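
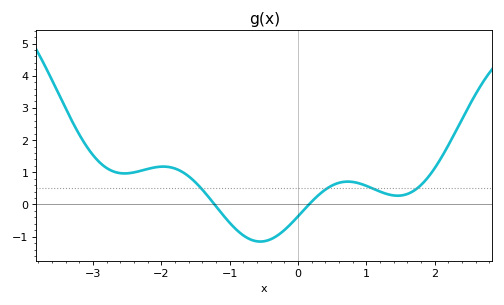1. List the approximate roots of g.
-1.2, 0.2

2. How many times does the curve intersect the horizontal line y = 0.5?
4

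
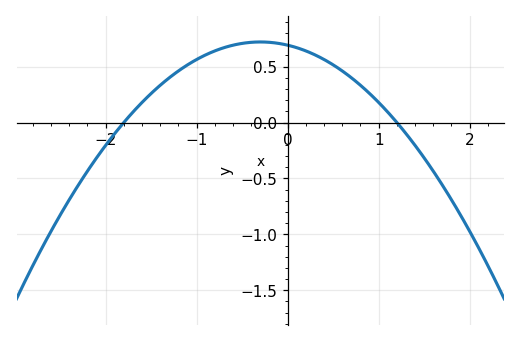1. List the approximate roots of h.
-1.8, 1.2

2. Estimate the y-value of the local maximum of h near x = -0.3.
0.72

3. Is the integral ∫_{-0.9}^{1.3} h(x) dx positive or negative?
positive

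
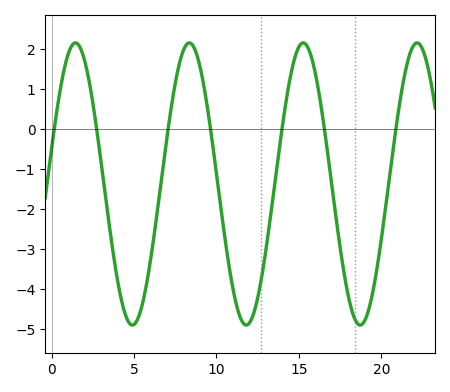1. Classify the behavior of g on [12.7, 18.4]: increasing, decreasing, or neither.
neither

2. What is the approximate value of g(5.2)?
-4.8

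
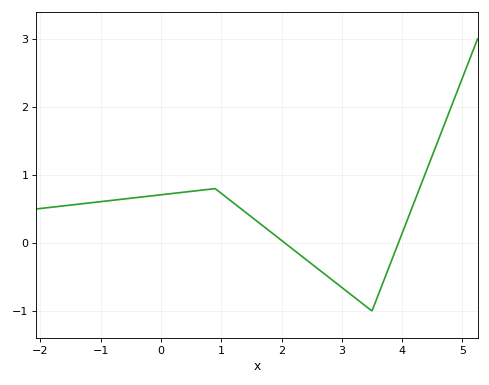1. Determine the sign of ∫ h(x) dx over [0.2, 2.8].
positive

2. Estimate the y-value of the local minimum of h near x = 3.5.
-1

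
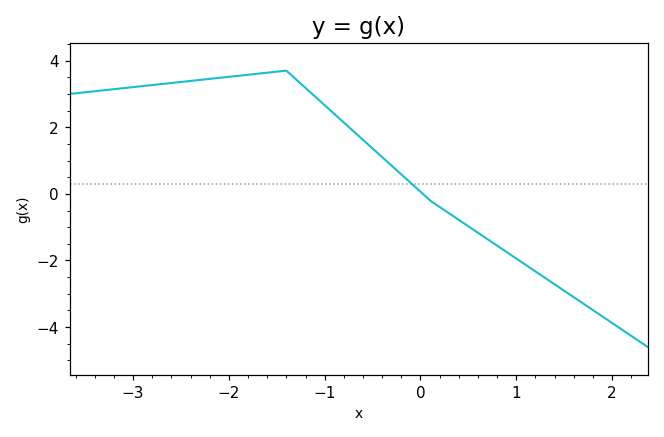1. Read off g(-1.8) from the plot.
3.6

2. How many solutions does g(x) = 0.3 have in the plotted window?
1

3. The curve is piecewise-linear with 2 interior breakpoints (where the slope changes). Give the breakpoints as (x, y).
(-1.4, 3.7); (0.1, -0.2)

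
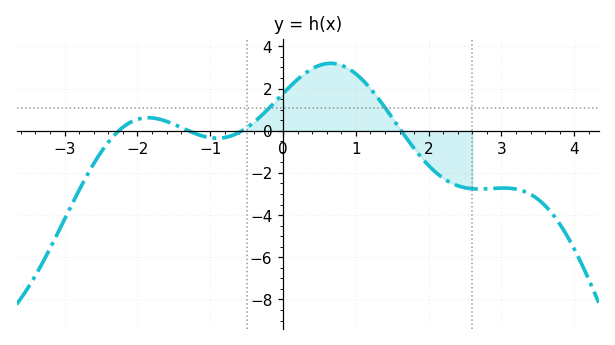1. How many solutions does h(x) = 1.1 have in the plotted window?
2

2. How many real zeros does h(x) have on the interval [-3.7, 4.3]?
4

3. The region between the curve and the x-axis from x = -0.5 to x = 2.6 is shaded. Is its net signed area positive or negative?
positive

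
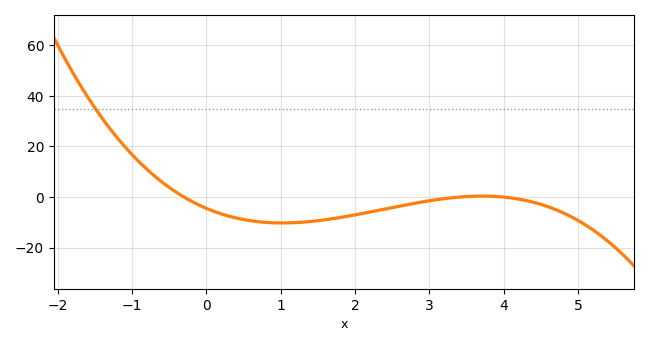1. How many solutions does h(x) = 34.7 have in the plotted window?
1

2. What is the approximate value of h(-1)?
16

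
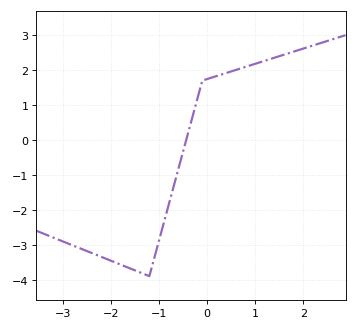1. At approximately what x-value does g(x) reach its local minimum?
-1.2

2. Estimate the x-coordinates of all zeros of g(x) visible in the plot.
-0.4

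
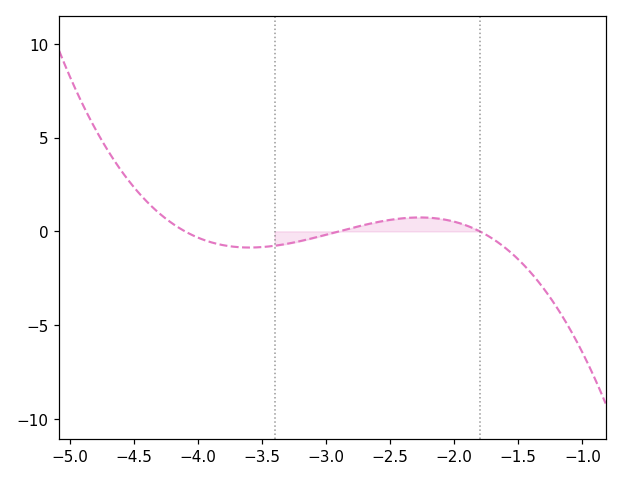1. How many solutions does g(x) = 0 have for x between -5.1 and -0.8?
3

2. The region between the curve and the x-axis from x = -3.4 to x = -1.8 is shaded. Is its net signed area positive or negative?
positive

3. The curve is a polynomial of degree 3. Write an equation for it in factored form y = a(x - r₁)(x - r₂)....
y = -1.37(x + 4.1)(x + 2.9)(x + 1.8)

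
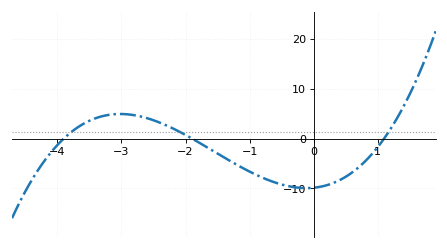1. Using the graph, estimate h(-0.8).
-7.84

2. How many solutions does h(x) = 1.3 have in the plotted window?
3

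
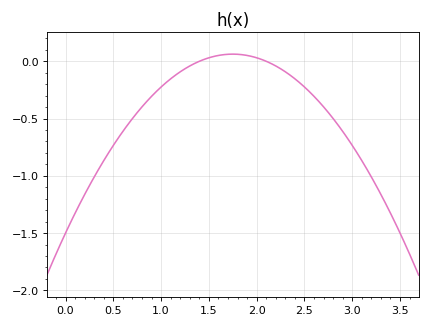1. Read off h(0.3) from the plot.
-1.01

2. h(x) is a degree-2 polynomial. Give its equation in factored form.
y = -0.51(x - 1.4)(x - 2.1)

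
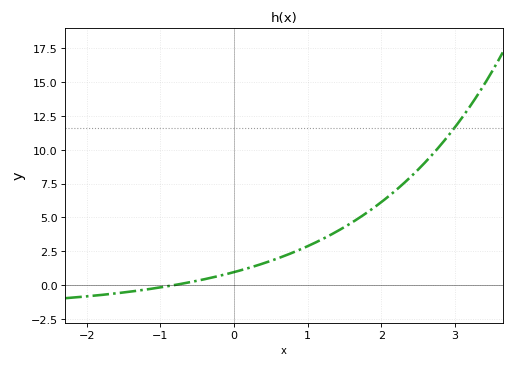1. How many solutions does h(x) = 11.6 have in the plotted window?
1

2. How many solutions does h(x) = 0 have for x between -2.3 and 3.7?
1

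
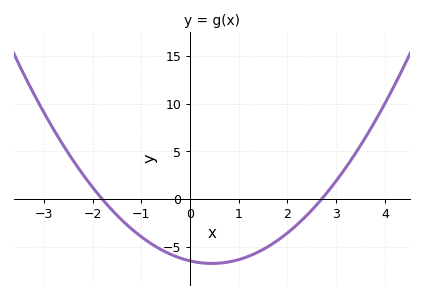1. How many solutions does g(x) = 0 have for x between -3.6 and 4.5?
2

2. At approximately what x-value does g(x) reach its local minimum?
0.45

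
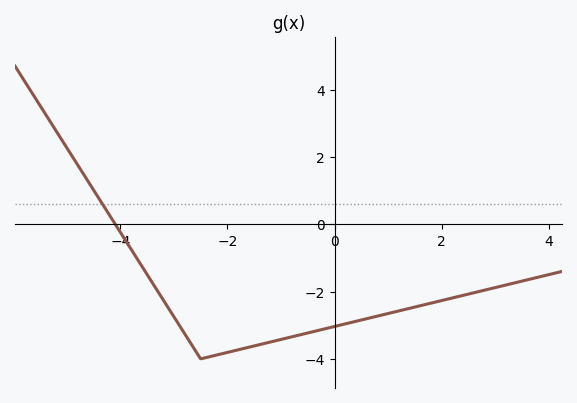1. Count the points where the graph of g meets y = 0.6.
1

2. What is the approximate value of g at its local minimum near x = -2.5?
-4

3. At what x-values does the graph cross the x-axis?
-4.09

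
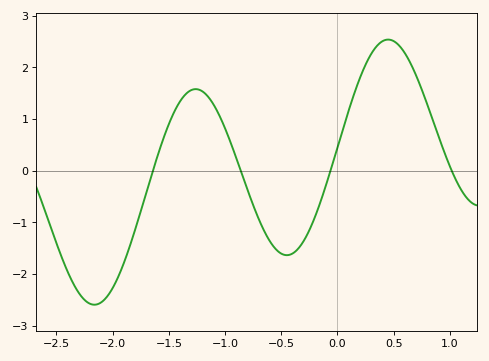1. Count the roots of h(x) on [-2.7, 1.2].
4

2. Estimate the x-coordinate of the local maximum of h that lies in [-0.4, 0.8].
0.45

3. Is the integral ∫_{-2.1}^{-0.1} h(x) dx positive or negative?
negative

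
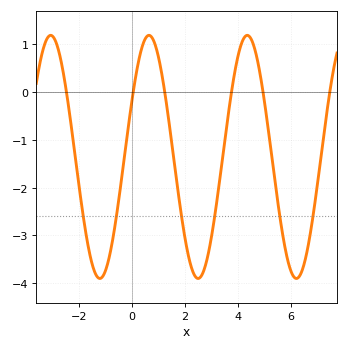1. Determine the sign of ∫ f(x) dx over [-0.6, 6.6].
negative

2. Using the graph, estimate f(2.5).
-3.9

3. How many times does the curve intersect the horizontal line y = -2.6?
6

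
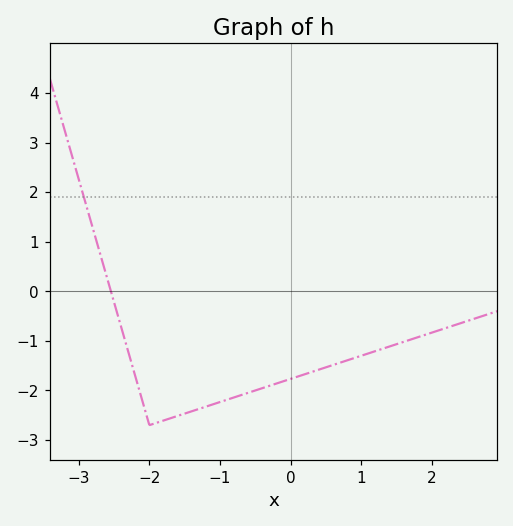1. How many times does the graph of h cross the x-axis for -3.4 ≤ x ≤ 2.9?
1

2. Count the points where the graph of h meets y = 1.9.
1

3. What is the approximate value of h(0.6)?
-1.49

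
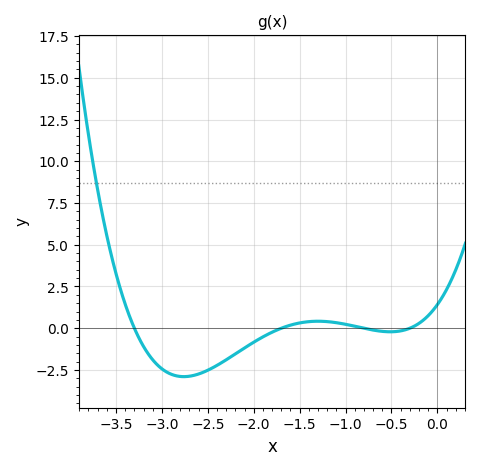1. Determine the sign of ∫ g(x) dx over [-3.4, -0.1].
negative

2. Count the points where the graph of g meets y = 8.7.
1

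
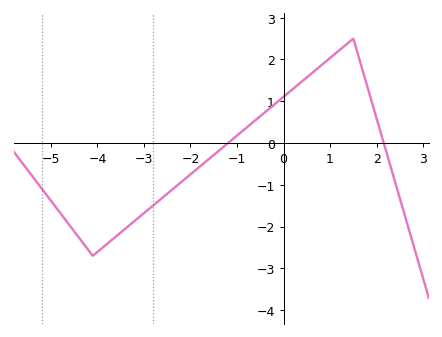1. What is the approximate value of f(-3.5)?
-2.1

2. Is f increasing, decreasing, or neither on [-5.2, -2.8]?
neither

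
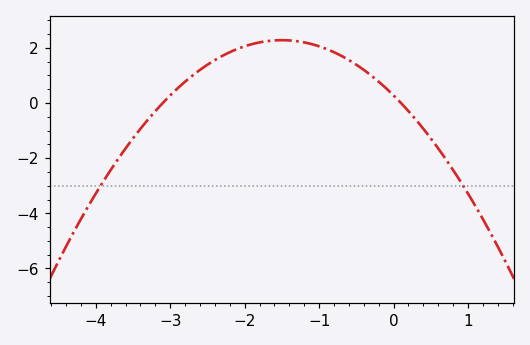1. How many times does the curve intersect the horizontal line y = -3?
2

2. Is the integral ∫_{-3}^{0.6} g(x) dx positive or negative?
positive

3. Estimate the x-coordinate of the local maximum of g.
-1.5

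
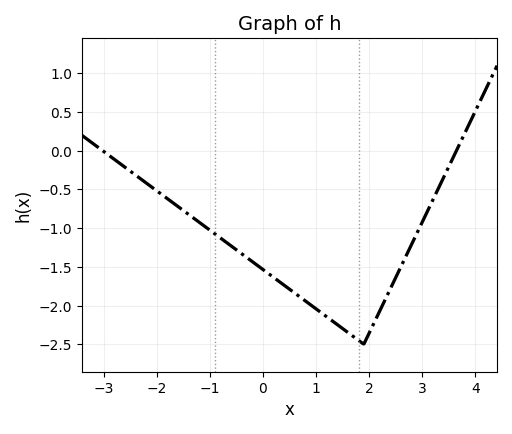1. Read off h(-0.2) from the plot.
-1.43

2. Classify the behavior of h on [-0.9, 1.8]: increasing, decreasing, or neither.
decreasing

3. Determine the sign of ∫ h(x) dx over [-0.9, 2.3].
negative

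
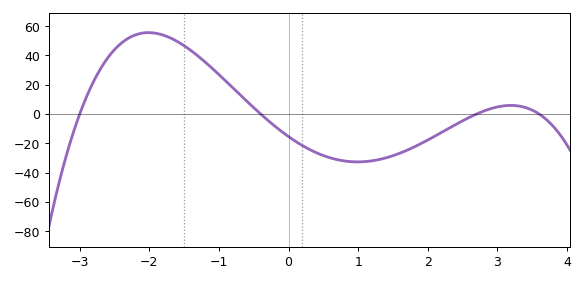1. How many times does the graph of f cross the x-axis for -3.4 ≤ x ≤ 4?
4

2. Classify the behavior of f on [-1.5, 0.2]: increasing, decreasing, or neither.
decreasing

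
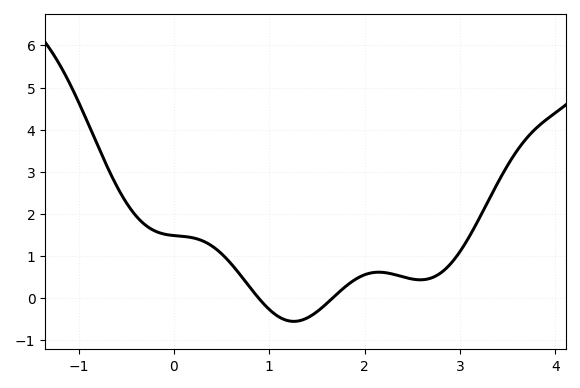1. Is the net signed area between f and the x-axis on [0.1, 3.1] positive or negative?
positive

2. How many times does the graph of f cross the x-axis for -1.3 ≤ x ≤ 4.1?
2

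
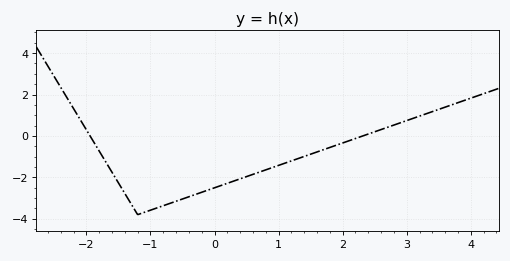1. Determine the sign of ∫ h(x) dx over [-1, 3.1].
negative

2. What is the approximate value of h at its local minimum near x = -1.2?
-3.8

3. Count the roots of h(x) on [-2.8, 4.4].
2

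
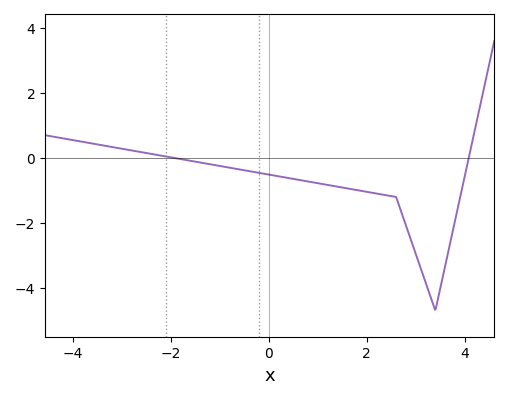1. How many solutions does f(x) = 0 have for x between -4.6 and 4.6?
2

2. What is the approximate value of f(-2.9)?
0.2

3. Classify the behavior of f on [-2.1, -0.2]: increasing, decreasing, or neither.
decreasing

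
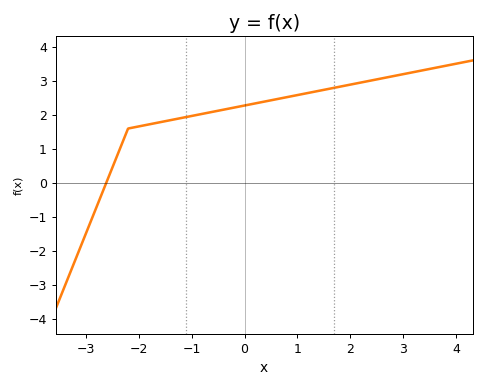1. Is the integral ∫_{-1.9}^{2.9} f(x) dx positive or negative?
positive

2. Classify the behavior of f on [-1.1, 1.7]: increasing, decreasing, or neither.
increasing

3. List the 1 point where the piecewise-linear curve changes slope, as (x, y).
(-2.2, 1.6)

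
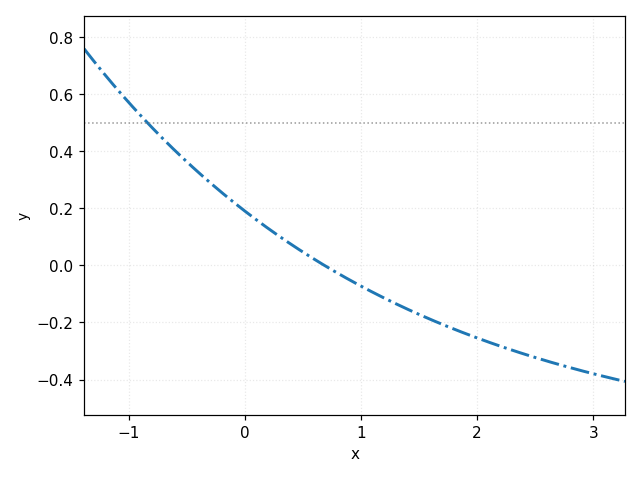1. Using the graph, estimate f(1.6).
-0.18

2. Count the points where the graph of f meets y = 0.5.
1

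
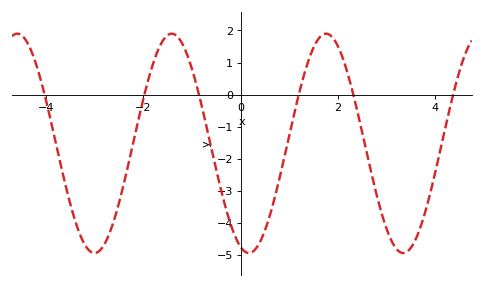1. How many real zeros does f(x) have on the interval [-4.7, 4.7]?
6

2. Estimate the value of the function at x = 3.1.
-4.56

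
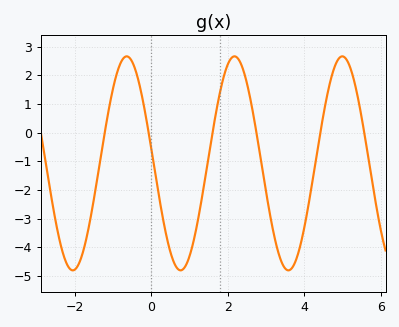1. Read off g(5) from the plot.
2.66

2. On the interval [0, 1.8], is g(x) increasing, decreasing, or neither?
neither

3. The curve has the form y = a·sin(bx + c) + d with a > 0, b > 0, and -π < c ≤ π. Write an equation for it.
y = 3.73sin(2.23x + 3) - 1.07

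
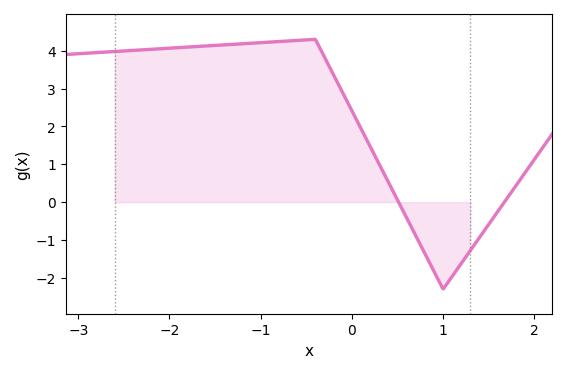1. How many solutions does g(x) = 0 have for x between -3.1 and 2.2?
2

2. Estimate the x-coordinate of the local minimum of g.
1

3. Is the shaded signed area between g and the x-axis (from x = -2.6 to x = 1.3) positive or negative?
positive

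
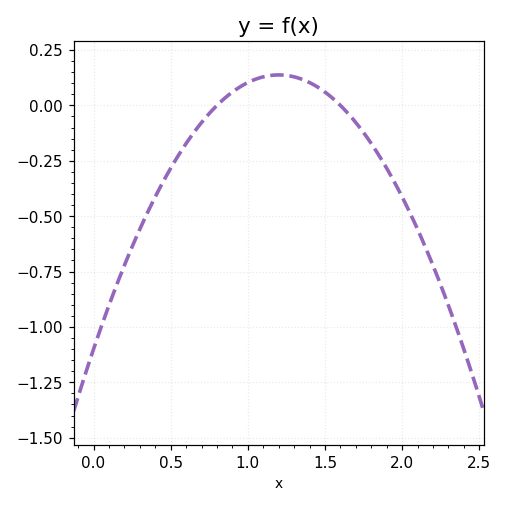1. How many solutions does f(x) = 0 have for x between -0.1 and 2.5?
2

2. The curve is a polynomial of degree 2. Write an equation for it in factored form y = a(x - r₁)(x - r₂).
y = -0.86(x - 0.8)(x - 1.6)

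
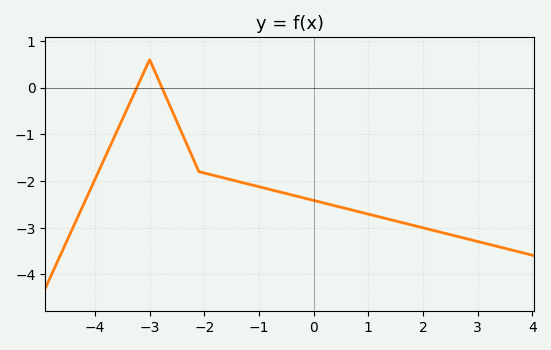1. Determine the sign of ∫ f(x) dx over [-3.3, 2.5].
negative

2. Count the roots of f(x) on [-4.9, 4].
2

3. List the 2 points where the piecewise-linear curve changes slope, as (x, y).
(-3, 0.6); (-2.1, -1.8)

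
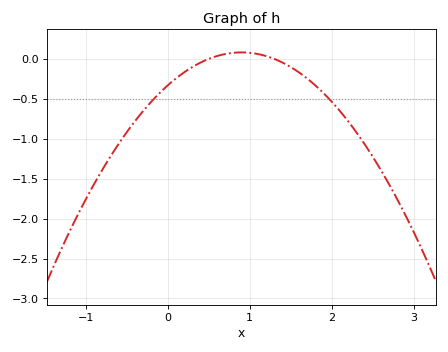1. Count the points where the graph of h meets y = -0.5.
2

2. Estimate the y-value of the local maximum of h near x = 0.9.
0.1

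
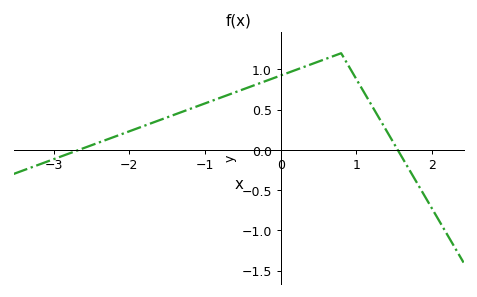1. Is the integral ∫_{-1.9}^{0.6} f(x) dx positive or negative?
positive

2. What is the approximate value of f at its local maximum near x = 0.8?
1.2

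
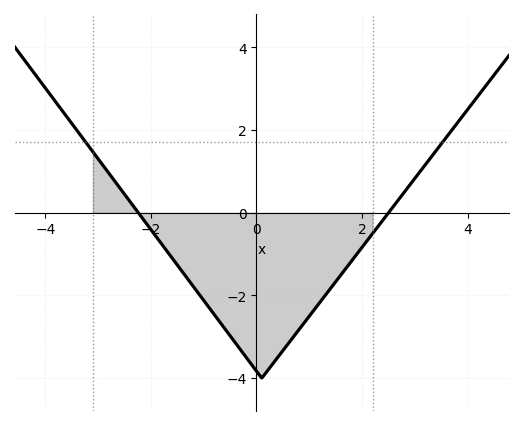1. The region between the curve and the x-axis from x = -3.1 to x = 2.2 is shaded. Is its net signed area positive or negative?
negative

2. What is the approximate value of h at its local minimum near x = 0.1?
-4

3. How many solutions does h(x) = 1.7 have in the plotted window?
2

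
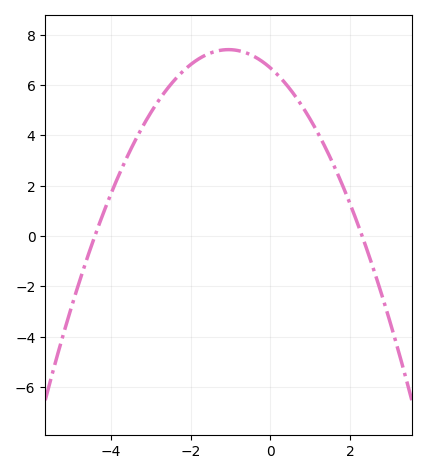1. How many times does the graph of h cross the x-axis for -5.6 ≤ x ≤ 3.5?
2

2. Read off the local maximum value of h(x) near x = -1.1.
7.41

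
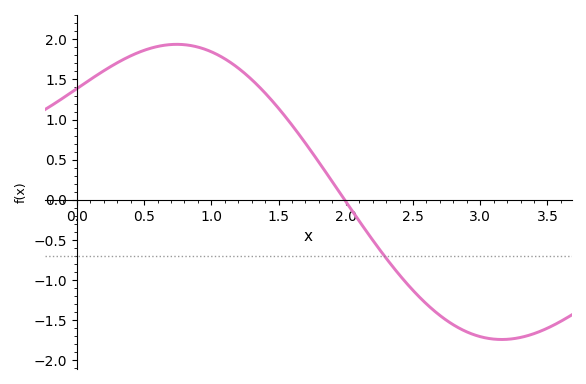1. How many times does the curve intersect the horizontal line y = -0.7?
1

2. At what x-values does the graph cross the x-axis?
2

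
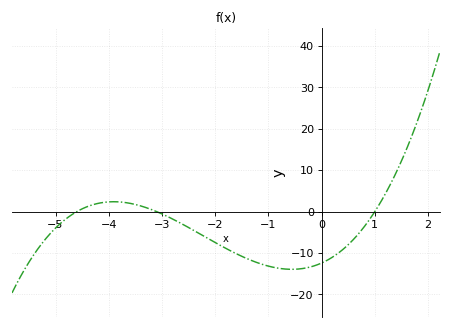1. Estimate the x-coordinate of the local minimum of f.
-0.6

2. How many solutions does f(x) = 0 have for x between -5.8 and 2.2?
3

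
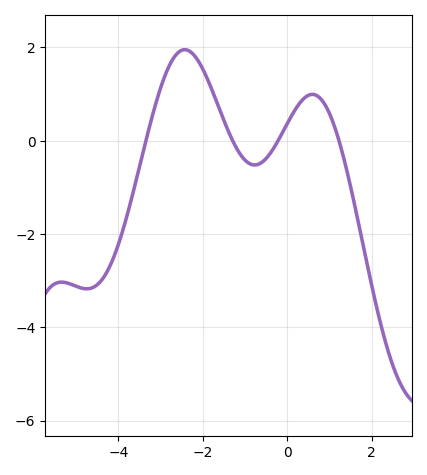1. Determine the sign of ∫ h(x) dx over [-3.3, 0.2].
positive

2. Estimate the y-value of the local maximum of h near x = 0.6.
0.994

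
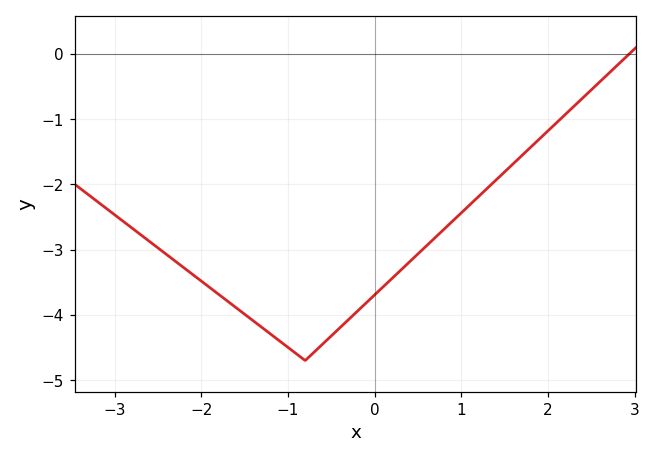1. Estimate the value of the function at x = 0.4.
-3.2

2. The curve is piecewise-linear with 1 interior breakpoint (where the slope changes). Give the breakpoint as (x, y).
(-0.8, -4.7)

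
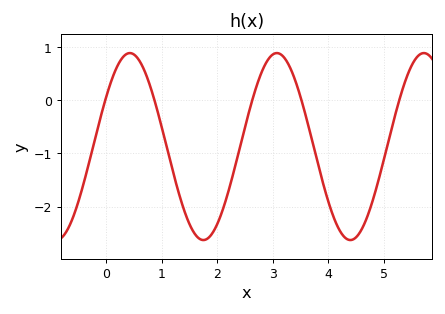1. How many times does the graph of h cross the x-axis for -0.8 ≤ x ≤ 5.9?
5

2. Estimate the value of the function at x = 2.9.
0.75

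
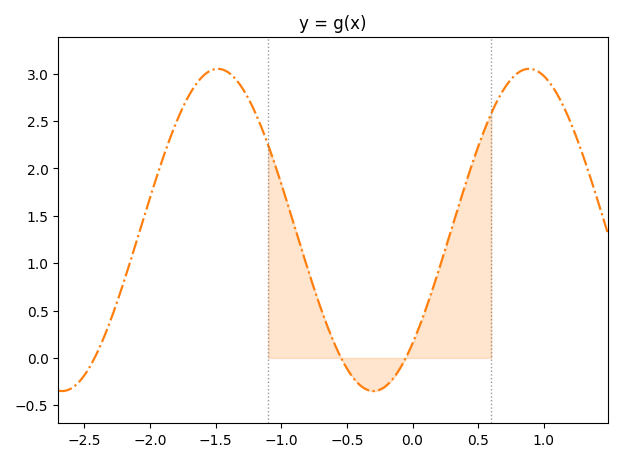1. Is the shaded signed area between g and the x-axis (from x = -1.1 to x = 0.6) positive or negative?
positive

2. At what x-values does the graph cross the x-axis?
-2.4, -0.5, -0.1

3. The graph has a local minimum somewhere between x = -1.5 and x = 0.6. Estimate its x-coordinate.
-0.3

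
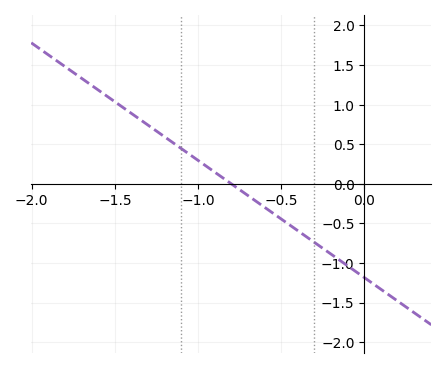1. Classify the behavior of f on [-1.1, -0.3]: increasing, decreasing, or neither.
decreasing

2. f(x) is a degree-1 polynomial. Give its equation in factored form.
y = -1.48(x + 0.8)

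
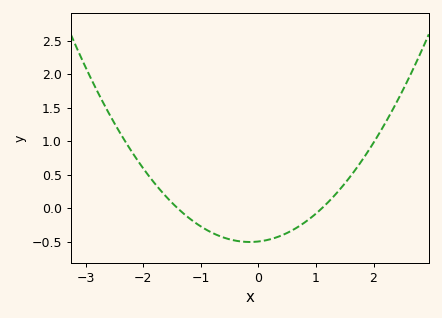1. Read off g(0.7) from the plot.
-0.25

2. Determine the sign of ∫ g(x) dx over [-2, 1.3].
negative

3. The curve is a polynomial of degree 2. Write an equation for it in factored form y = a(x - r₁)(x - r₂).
y = 0.32(x + 1.4)(x - 1.1)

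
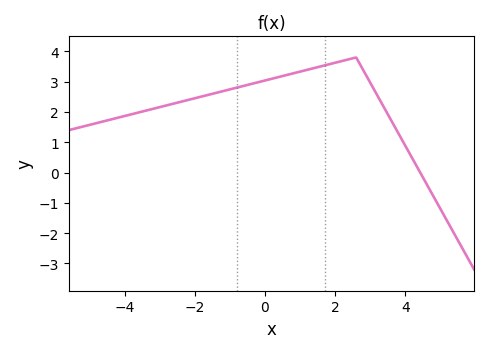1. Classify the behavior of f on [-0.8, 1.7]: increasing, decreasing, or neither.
increasing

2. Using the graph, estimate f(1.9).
3.59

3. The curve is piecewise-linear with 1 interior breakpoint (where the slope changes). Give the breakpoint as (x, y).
(2.6, 3.8)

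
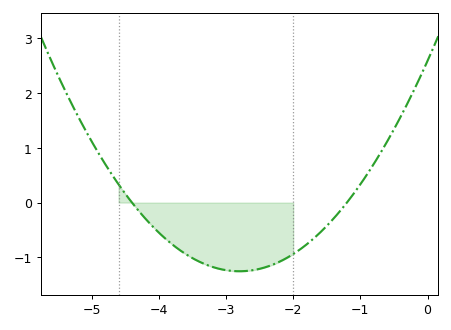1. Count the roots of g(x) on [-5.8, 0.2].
2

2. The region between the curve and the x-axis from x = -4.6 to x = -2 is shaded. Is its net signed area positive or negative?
negative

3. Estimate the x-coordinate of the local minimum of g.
-2.8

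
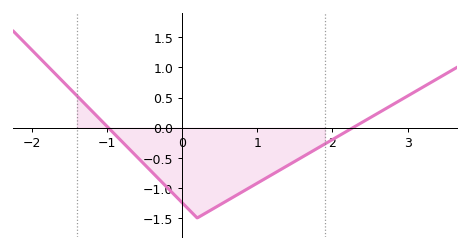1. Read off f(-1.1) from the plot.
0.15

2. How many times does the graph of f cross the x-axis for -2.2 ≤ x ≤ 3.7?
2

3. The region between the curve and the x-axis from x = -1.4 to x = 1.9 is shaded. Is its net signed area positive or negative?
negative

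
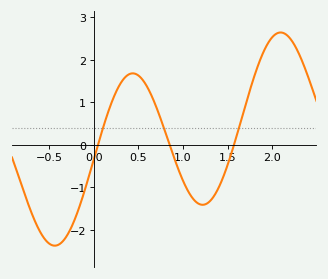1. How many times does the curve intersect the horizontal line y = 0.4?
3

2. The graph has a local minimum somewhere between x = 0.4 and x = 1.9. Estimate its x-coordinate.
1.2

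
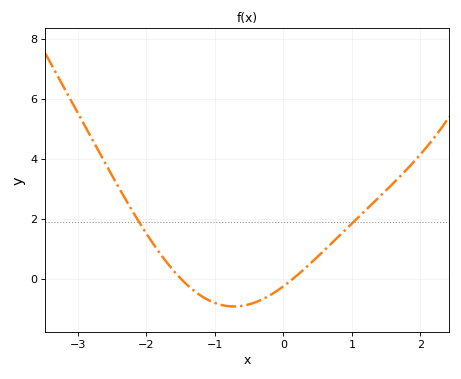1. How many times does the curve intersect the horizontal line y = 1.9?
2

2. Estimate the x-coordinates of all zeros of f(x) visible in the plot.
-1.5, 0.1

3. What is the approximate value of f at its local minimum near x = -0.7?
-1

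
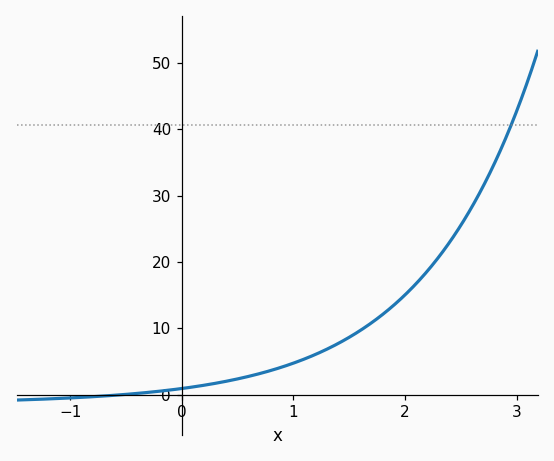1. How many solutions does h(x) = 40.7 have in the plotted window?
1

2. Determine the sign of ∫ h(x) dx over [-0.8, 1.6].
positive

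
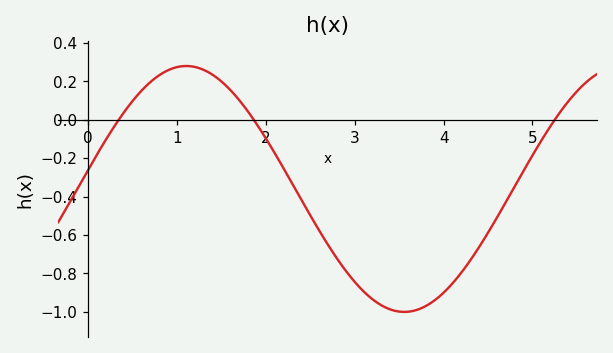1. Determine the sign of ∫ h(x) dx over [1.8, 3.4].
negative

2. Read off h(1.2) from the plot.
0.28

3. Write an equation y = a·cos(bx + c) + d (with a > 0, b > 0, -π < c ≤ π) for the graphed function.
y = 0.64cos(1.3x - 1.4) - 0.36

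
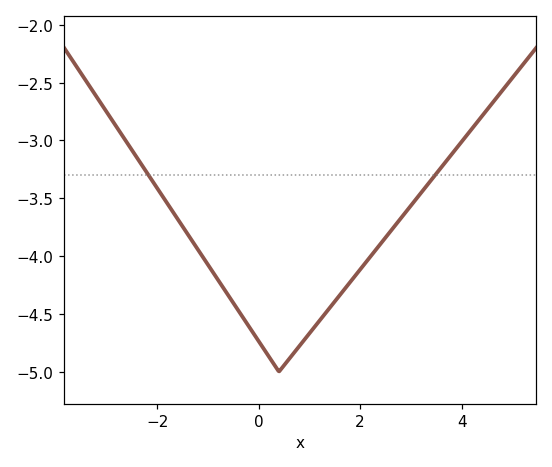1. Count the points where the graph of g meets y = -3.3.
2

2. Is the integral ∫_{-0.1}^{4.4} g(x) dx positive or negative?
negative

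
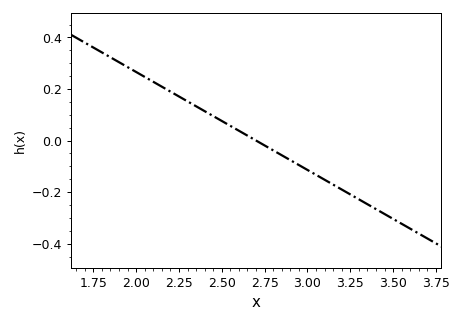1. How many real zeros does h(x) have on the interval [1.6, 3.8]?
1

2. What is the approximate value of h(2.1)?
0.228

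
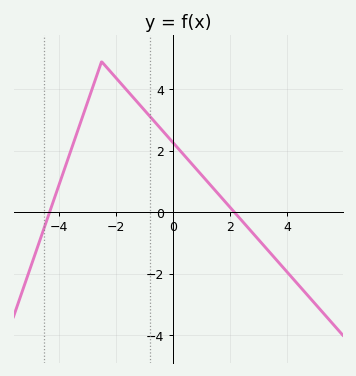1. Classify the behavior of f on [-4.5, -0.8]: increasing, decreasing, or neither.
neither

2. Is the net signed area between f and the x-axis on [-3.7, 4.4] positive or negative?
positive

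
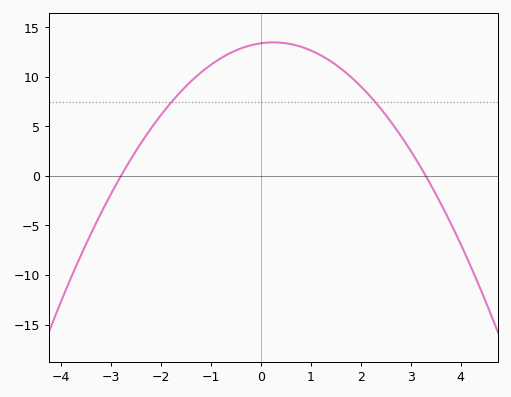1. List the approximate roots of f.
-2.8, 3.2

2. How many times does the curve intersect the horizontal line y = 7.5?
2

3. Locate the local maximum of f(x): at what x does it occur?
0.2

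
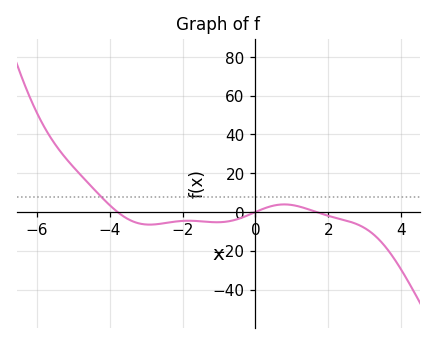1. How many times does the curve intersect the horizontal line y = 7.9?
1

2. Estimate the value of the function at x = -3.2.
-6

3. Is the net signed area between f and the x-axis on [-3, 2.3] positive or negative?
negative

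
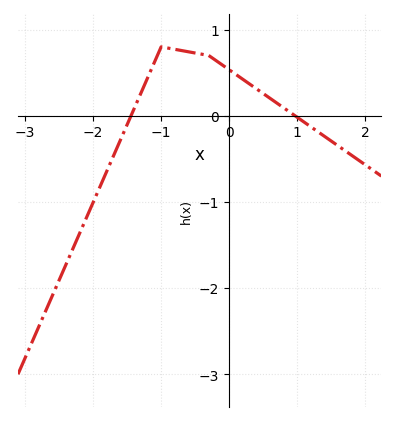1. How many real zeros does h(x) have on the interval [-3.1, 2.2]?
2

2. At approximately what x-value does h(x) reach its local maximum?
-0.999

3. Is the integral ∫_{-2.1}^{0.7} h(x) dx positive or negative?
positive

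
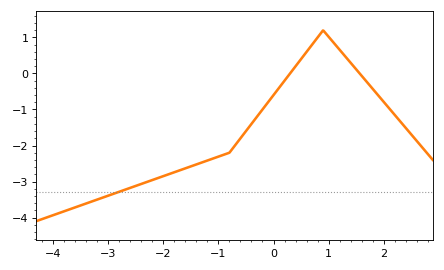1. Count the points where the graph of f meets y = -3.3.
1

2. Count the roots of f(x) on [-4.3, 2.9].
2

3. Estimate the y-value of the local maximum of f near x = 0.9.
1.2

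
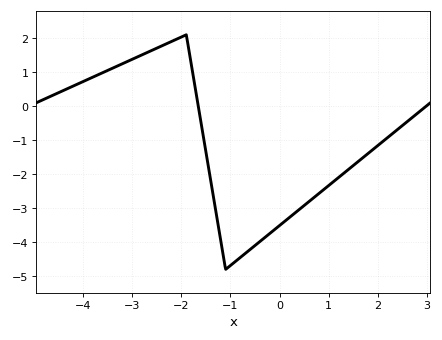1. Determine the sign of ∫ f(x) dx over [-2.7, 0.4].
negative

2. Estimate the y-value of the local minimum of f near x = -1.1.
-4.8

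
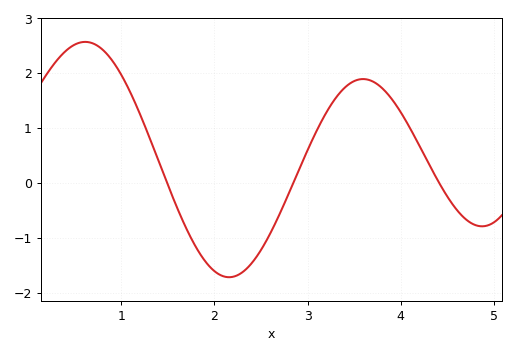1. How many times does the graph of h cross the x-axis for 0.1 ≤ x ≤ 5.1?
3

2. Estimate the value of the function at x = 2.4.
-1.5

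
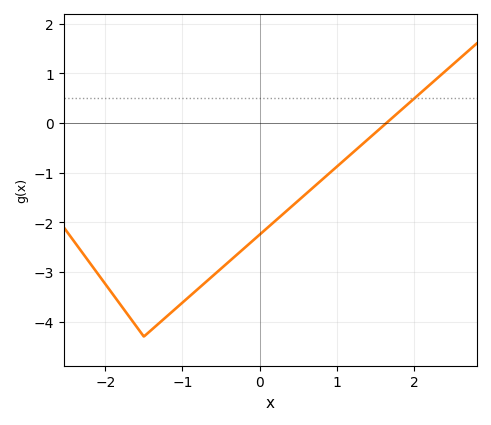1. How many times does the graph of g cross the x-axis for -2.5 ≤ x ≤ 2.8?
1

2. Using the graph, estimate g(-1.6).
-4.09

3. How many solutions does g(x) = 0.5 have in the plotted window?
1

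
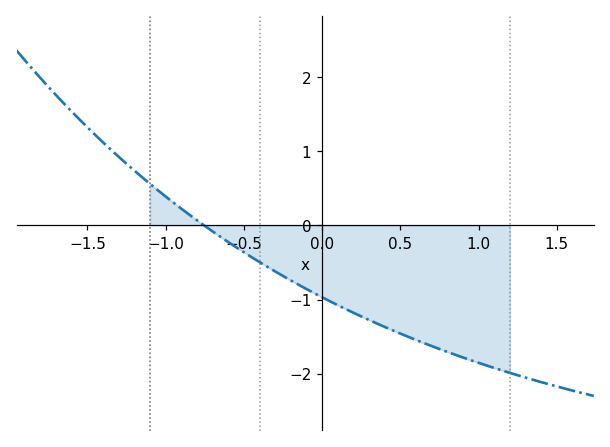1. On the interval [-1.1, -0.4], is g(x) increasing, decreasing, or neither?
decreasing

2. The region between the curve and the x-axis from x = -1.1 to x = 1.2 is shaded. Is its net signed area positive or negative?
negative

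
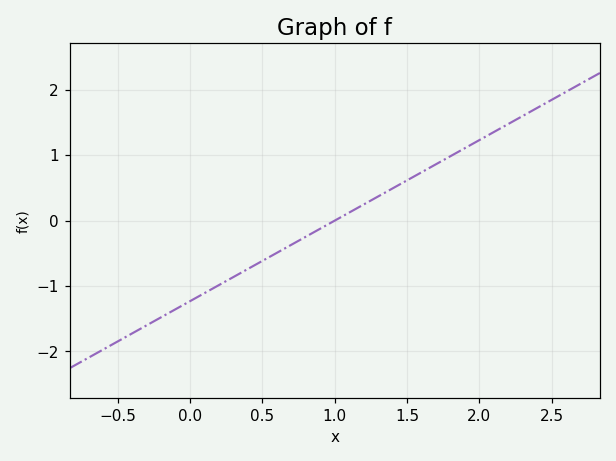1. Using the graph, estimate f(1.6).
0.7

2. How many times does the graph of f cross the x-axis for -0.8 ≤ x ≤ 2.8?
1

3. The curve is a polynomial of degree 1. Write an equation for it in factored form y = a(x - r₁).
y = 1.23(x - 1)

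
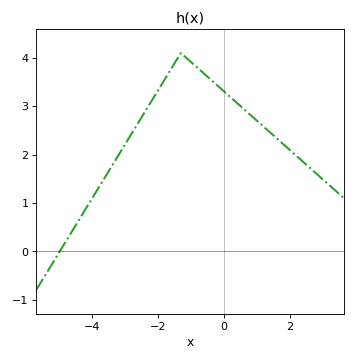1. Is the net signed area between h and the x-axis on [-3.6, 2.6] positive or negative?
positive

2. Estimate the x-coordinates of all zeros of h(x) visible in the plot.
-5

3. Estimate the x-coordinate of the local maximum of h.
-1.4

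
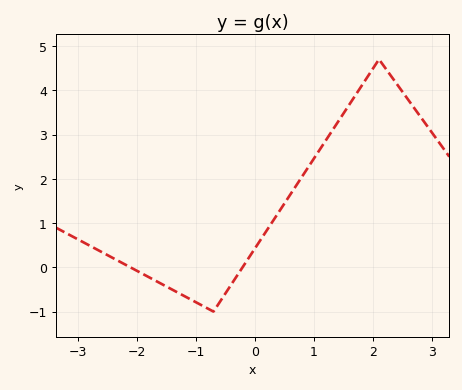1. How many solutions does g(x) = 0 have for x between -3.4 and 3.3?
2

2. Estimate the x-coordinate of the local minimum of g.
-0.7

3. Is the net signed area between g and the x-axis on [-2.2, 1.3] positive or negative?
positive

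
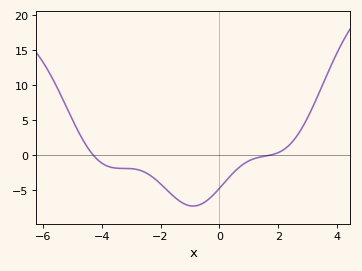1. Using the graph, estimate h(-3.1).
-1.92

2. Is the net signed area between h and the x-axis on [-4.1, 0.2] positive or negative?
negative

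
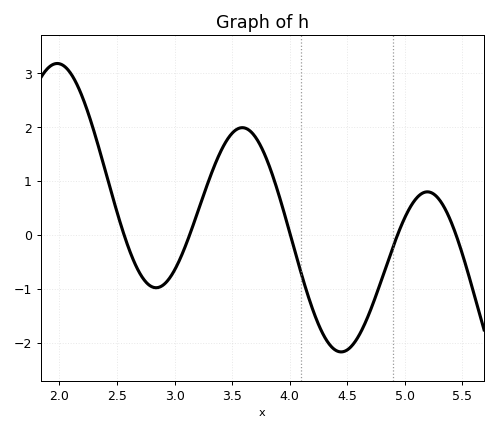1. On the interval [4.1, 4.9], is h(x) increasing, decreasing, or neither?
neither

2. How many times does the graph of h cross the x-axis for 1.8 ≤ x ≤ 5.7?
5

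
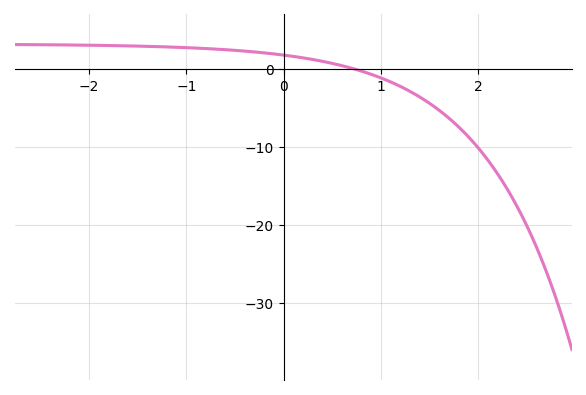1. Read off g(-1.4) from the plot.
2.9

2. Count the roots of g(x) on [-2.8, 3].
1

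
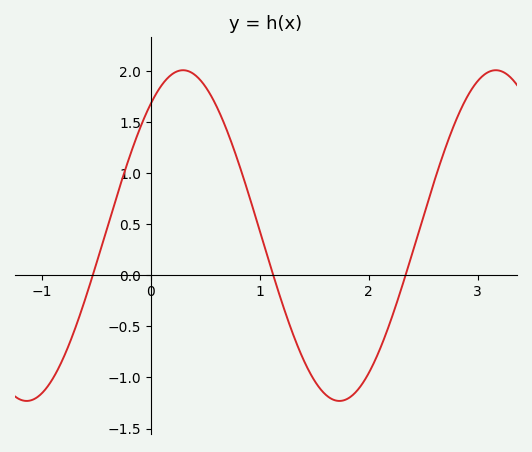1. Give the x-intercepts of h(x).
-0.532, 1.12, 2.34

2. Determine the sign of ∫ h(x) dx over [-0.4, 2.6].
positive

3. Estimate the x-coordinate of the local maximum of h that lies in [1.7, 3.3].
3.16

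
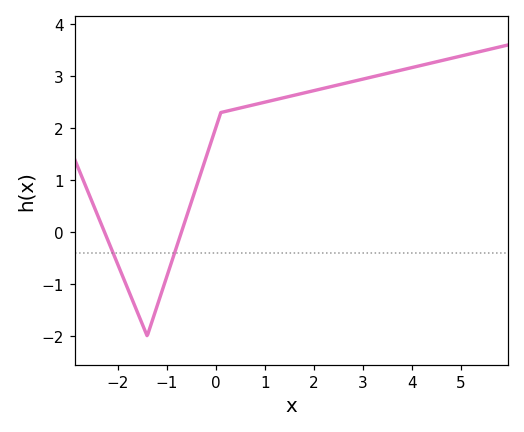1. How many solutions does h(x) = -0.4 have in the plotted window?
2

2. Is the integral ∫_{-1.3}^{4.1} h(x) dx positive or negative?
positive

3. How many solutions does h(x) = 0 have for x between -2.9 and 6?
2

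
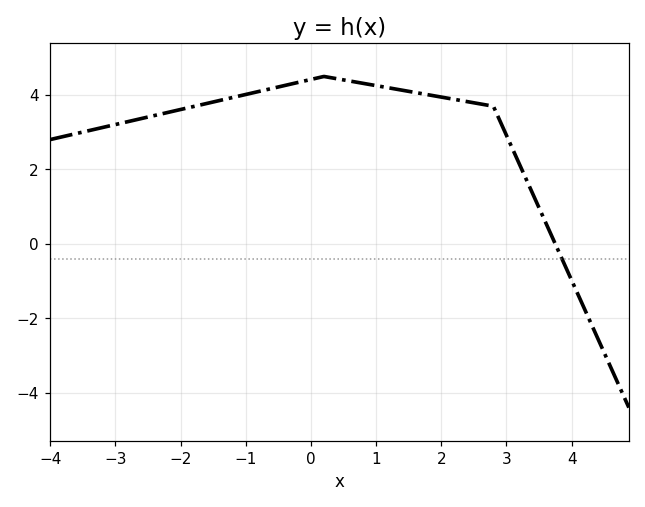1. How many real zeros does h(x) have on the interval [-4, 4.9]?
1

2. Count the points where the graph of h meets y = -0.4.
1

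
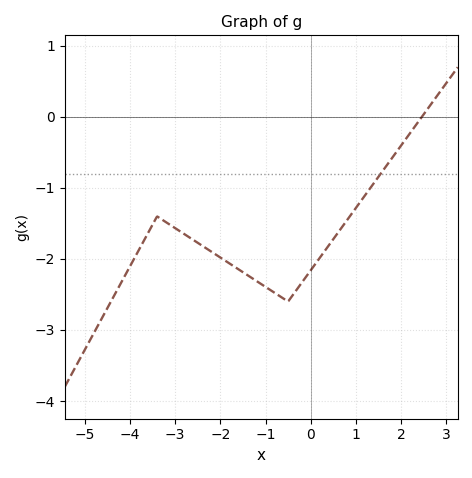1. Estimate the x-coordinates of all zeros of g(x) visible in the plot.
2.4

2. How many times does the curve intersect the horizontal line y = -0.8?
1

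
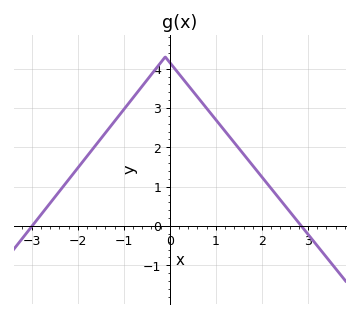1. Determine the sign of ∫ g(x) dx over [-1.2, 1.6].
positive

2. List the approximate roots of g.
-3, 2.9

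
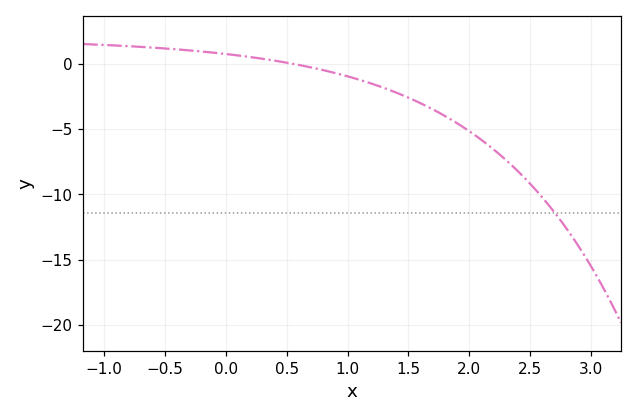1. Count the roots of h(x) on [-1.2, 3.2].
1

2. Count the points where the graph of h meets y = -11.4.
1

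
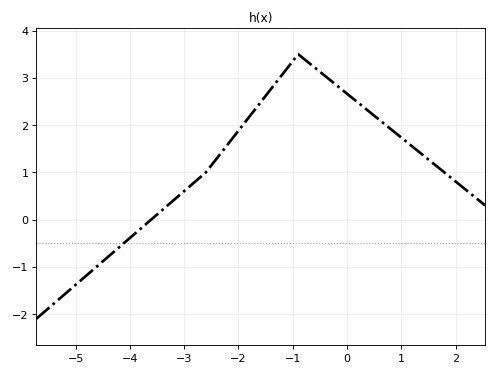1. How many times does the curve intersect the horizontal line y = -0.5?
1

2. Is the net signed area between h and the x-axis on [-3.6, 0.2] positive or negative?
positive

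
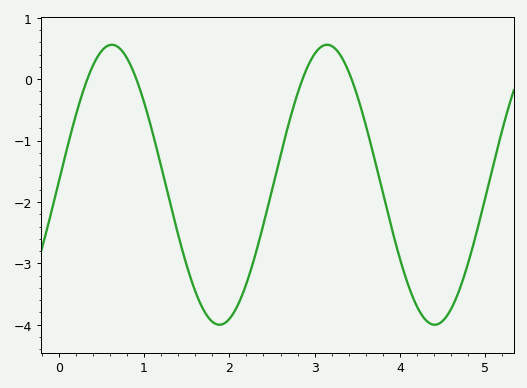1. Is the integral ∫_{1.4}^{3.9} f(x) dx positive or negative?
negative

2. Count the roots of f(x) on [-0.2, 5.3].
4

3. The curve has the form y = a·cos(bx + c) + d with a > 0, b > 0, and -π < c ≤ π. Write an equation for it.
y = 2.28cos(2.49x - 1.55) - 1.72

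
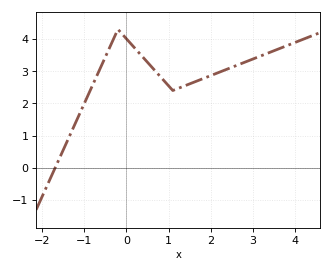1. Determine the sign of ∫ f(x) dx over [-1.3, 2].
positive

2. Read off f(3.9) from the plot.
3.8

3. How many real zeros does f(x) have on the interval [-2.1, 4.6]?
1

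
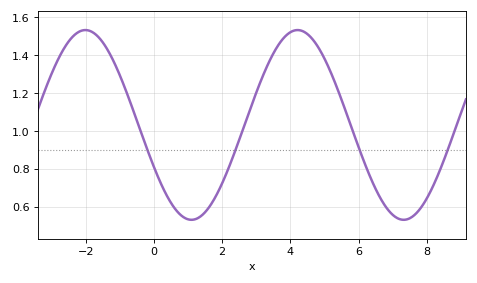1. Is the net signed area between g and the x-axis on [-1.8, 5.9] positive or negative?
positive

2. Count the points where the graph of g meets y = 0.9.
4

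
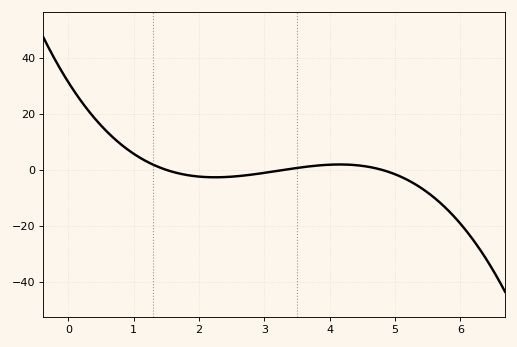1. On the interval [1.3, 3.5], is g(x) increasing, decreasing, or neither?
neither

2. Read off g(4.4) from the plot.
1.68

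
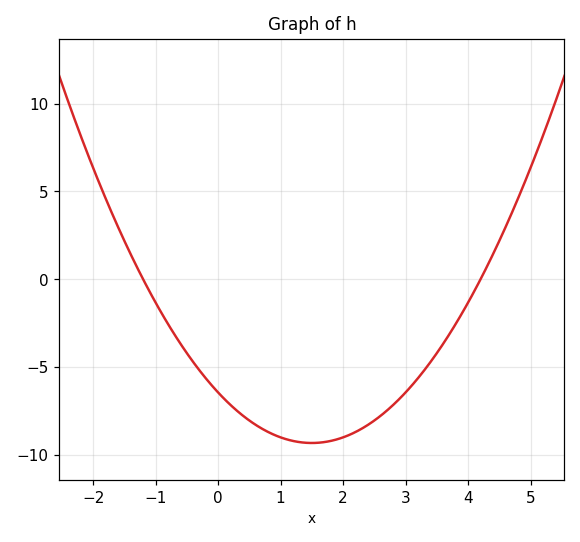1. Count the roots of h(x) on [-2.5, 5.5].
2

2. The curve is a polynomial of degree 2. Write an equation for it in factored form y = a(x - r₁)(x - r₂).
y = 1.28(x + 1.2)(x - 4.2)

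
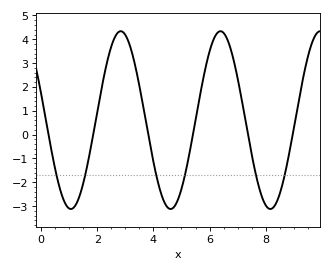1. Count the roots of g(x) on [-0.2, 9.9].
6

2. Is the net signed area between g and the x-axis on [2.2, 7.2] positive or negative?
positive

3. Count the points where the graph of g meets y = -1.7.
6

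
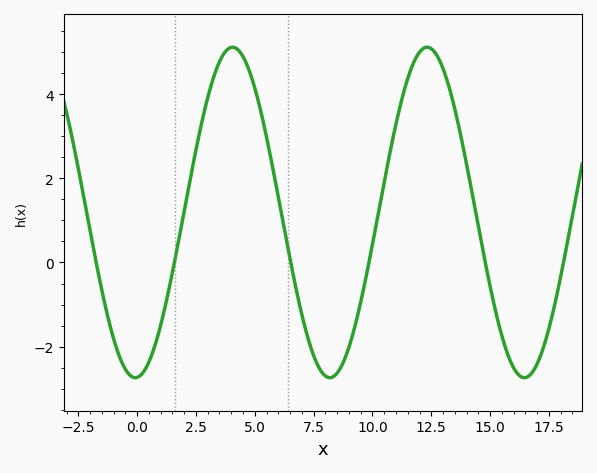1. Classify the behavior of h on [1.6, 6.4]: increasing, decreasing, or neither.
neither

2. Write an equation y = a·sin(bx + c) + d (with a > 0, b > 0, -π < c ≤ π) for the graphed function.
y = 3.93sin(0.76x - 1.5) + 1.19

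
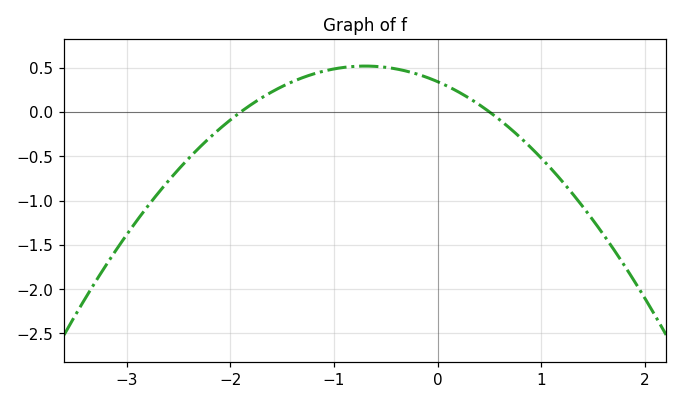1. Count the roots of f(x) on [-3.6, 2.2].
2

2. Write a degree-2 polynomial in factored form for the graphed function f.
y = -0.36(x + 1.9)(x - 0.5)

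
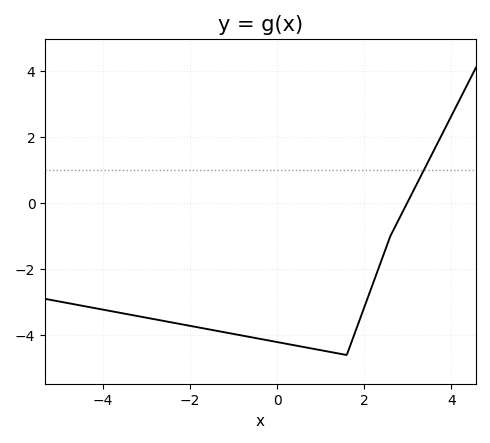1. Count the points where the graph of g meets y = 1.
1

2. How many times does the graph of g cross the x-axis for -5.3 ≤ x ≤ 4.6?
1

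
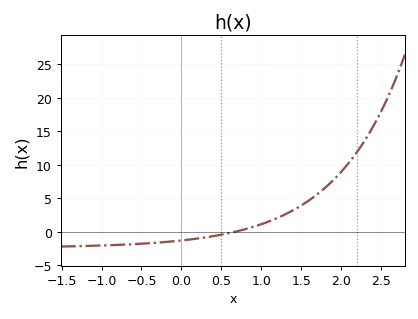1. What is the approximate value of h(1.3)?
2.61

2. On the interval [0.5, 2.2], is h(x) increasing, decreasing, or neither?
increasing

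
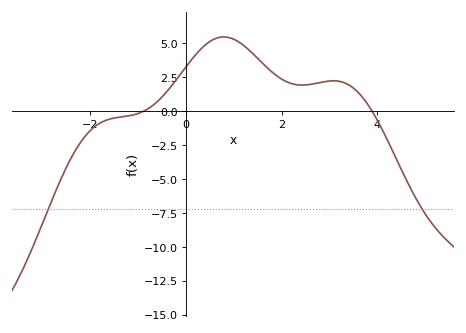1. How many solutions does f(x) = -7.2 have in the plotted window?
2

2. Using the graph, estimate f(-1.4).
-0.436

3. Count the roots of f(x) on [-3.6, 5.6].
2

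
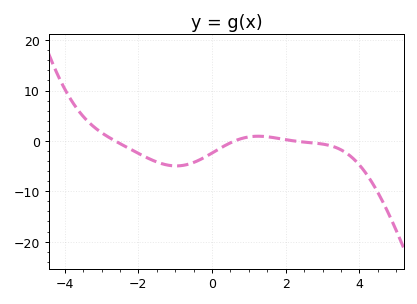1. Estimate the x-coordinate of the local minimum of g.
-1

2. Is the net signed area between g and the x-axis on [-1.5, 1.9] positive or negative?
negative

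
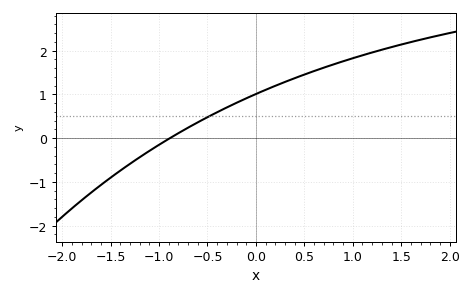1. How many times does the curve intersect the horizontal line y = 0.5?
1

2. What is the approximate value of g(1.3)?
2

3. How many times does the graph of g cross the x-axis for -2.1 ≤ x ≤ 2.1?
1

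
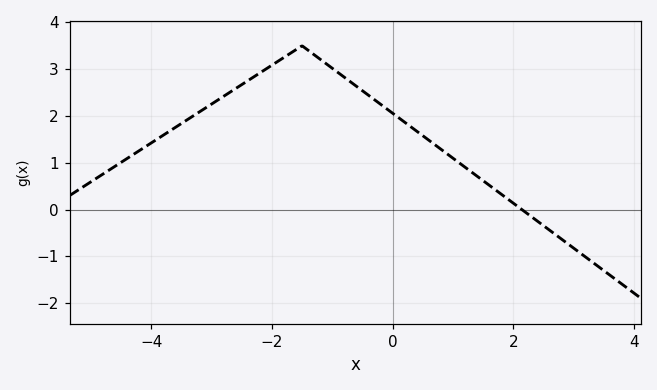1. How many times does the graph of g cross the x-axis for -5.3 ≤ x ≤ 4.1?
1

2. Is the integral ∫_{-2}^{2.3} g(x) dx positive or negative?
positive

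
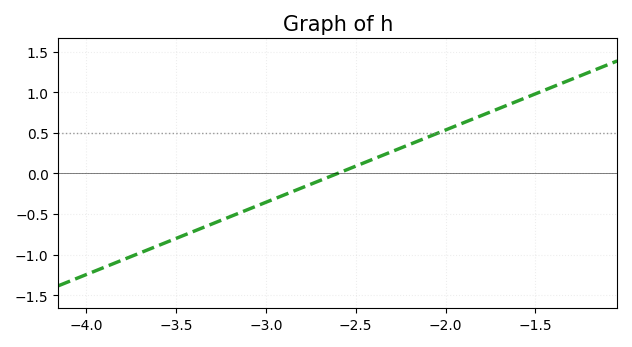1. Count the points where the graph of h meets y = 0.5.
1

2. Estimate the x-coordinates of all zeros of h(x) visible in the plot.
-2.6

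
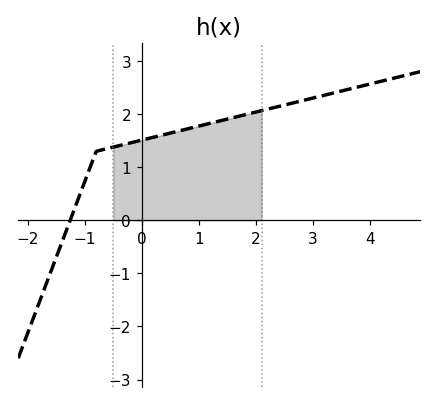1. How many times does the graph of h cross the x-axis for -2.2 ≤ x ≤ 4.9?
1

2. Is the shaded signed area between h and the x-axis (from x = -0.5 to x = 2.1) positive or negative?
positive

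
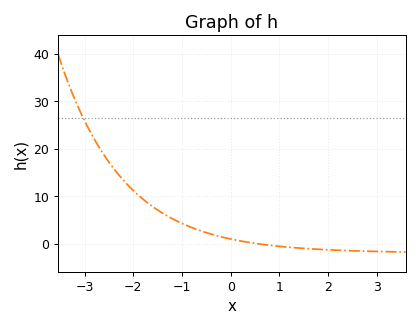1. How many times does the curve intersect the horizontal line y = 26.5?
1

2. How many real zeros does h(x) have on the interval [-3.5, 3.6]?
1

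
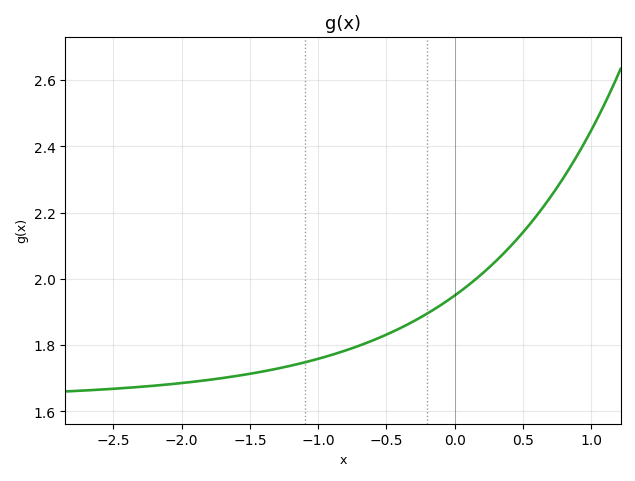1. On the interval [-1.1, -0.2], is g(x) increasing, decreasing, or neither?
increasing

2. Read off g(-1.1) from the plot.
1.75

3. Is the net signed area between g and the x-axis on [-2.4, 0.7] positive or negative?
positive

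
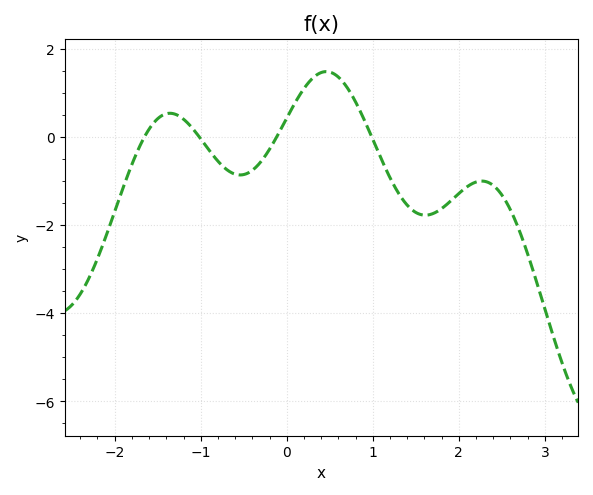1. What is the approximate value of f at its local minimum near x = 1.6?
-1.77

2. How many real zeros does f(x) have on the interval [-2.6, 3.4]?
4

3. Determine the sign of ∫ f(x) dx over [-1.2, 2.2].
negative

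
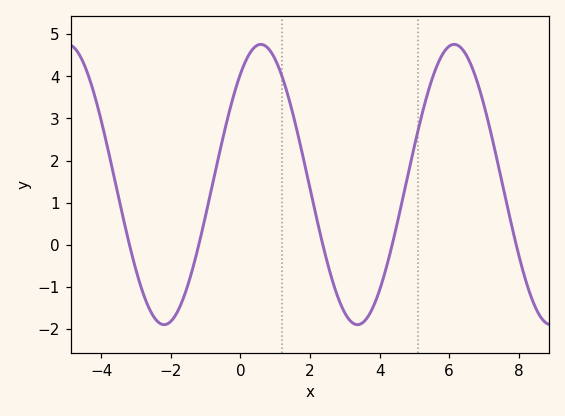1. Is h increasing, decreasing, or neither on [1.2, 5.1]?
neither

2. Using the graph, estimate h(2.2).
0.594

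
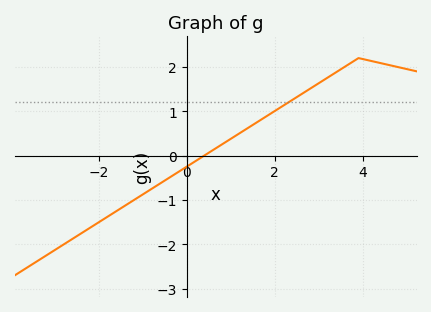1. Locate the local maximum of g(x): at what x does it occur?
3.9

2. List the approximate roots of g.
0.399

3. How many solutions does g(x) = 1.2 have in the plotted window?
1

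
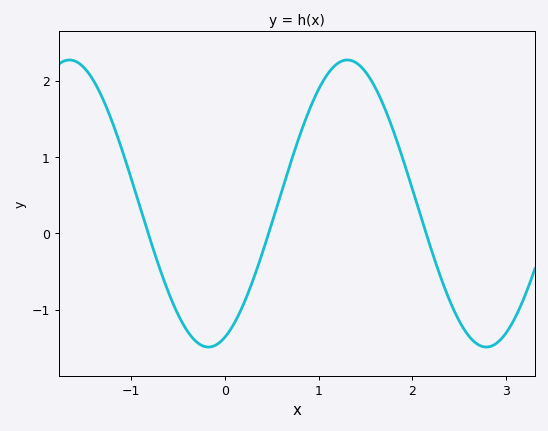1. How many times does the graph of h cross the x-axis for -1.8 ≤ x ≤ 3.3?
3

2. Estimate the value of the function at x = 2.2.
-0.2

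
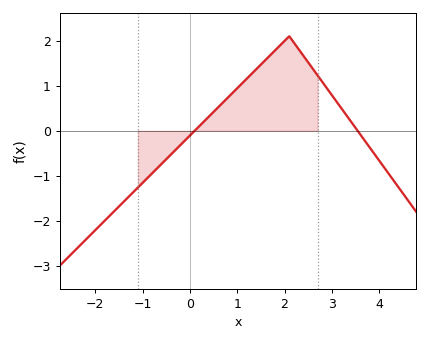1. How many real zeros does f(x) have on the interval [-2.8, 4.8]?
2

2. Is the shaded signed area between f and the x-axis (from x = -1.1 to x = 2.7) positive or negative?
positive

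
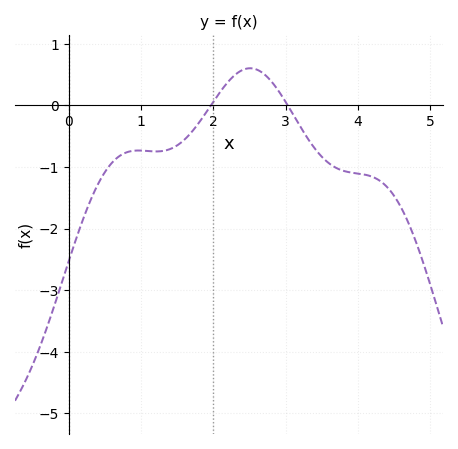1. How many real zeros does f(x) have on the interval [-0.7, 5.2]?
2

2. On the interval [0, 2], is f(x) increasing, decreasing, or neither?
neither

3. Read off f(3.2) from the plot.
-0.341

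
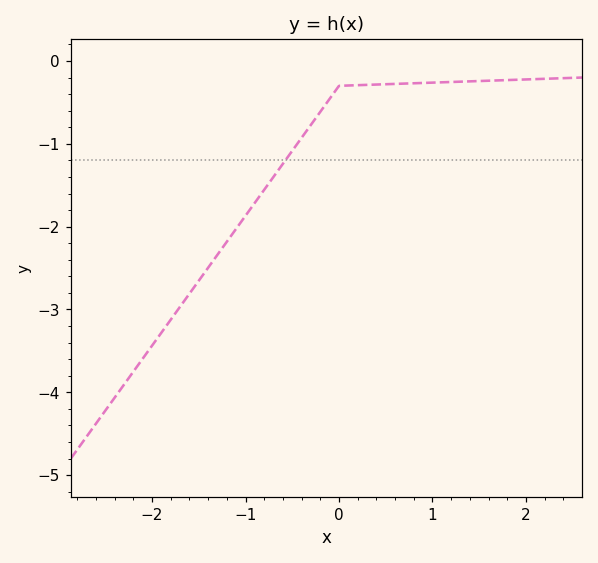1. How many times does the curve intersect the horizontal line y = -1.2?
1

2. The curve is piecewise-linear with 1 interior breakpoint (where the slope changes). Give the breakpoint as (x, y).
(0, -0.3)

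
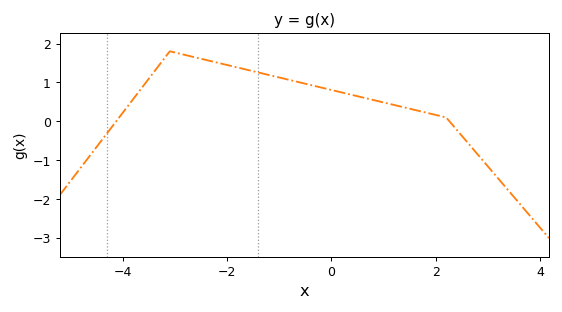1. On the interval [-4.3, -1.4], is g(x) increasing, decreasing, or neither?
neither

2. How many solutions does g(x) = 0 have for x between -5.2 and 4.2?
2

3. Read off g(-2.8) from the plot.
1.7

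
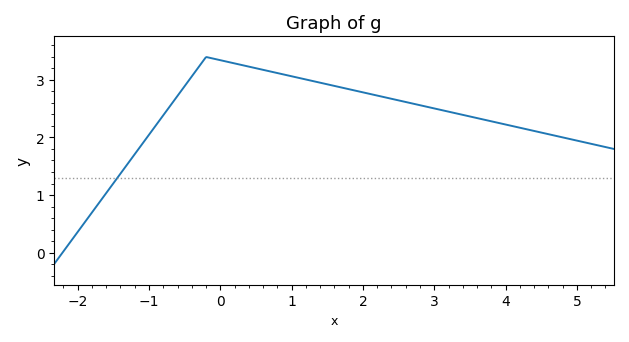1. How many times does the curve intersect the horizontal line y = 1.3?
1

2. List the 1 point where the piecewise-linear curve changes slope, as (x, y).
(-0.2, 3.4)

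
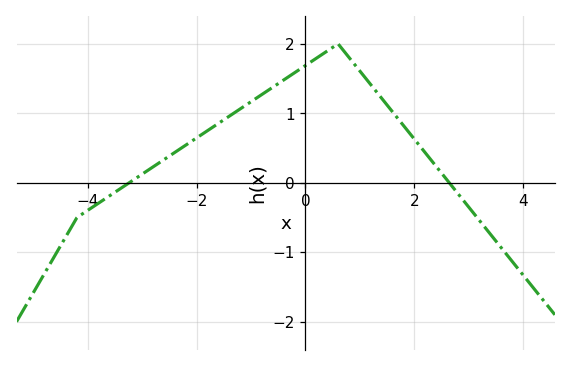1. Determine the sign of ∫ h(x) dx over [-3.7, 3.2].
positive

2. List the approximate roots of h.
-3.2, 2.6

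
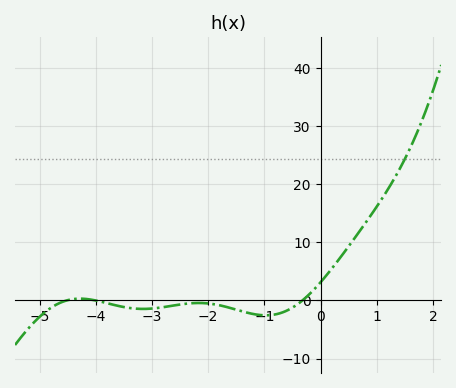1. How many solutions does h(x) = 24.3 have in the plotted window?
1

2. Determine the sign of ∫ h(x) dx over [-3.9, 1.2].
positive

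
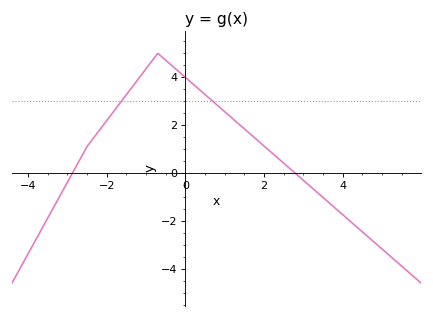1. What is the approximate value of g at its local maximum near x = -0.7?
5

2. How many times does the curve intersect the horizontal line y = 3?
2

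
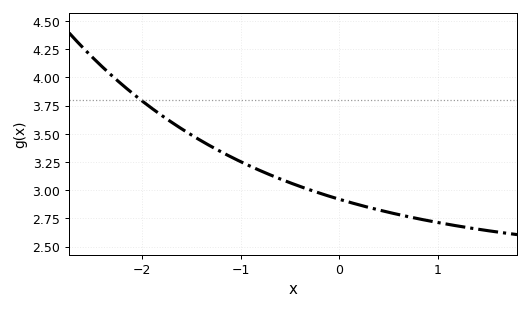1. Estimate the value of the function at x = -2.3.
4.01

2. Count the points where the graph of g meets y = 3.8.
1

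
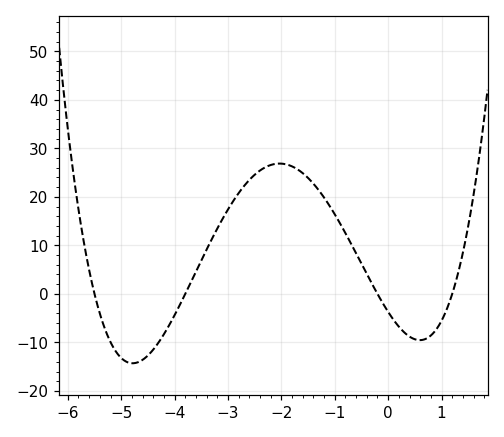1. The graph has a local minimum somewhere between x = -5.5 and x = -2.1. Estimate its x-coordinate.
-4.79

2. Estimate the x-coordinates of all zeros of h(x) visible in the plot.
-5.5, -3.8, -0.2, 1.2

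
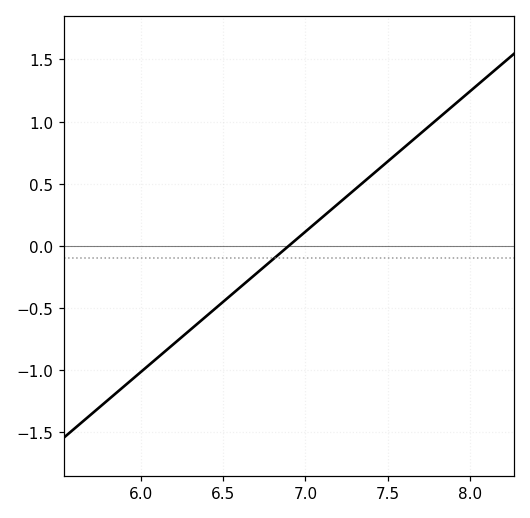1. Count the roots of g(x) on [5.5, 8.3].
1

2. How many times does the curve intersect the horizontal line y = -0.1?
1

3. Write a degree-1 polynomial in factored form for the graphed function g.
y = 1.13(x - 6.9)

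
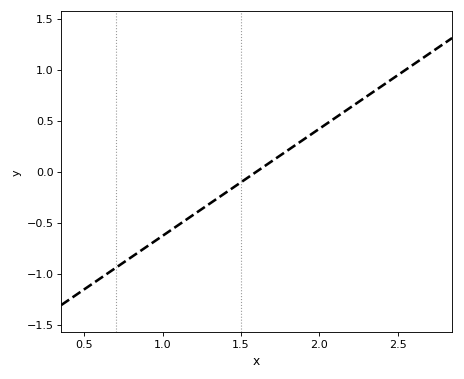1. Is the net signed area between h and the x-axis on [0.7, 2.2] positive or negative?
negative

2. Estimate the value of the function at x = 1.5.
-0.105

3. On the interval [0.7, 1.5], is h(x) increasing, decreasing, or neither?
increasing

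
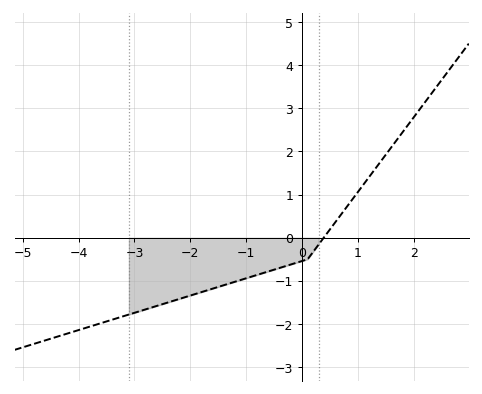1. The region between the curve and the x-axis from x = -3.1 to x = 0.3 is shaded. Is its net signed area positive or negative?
negative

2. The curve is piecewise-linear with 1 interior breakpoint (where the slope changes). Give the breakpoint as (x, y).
(0.1, -0.5)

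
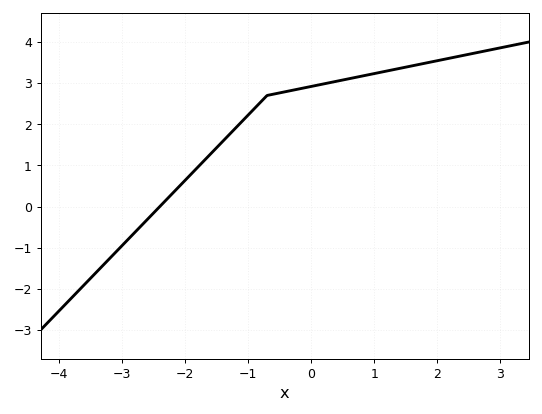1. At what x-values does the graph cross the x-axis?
-2.4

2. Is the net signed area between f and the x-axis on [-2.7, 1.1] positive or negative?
positive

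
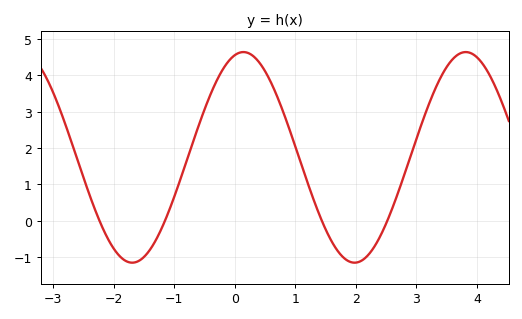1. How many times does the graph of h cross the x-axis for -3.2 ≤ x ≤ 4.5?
4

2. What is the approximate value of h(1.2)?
1.05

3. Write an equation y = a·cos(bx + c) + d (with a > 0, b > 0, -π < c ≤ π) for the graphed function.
y = 2.9cos(1.71x - 0.242) + 1.74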